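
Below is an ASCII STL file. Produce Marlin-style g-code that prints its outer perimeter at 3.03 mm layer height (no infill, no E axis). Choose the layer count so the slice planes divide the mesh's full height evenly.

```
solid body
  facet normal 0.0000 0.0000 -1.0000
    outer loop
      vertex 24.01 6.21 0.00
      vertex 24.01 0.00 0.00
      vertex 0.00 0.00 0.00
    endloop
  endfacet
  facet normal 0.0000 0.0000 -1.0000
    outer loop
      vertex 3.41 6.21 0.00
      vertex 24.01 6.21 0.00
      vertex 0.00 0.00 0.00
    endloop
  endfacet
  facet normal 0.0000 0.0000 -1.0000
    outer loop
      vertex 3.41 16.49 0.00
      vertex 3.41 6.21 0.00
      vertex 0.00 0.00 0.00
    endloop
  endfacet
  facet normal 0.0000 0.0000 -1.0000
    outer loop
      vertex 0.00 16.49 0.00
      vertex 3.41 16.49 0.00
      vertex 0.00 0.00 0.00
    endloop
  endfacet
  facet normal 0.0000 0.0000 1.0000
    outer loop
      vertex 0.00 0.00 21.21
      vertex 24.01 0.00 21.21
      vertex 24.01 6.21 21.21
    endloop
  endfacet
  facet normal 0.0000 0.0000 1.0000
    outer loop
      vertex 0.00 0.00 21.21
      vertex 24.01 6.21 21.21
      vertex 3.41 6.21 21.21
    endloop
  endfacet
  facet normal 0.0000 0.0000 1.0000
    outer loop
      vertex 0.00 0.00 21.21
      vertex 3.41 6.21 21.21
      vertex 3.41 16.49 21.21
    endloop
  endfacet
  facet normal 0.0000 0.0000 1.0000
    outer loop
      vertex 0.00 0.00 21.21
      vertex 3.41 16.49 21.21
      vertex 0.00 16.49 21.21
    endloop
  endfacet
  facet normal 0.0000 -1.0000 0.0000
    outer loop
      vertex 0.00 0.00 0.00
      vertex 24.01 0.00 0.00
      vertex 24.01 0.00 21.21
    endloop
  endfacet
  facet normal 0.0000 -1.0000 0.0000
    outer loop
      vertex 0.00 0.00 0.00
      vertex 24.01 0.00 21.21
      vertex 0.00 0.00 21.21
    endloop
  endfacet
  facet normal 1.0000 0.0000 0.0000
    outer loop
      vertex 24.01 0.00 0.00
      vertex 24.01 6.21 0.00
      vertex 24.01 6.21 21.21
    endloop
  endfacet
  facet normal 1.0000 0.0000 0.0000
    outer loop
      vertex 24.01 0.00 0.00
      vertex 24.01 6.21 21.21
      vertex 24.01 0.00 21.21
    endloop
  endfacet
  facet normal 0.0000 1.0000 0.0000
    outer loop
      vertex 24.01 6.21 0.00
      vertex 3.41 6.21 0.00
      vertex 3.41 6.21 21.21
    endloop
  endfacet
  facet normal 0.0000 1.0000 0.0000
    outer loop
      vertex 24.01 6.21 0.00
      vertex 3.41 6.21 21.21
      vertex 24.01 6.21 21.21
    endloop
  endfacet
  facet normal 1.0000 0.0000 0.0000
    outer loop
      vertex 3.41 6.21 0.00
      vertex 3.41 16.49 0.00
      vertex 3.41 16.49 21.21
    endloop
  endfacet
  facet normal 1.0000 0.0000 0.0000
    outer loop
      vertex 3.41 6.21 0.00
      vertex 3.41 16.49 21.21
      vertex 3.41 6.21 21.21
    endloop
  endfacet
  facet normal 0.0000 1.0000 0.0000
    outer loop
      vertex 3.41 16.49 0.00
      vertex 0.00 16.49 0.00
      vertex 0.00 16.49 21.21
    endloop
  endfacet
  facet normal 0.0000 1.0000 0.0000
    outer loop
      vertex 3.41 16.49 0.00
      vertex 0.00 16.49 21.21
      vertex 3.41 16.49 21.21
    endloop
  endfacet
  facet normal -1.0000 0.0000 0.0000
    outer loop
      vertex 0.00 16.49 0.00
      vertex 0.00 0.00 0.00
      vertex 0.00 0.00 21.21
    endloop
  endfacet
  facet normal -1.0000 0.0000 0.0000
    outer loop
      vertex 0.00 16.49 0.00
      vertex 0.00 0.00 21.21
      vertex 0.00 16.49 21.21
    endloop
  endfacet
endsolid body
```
; perimeter-only toolpath
G21 ; units = mm
G90 ; absolute positioning
G28 ; home
; layer 1
G0 Z3.03
G0 X0.00 Y0.00
G1 X24.01 Y0.00
G1 X24.01 Y6.21
G1 X3.41 Y6.21
G1 X3.41 Y16.49
G1 X0.00 Y16.49
G1 X0.00 Y0.00
; layer 2
G0 Z6.06
G0 X0.00 Y0.00
G1 X24.01 Y0.00
G1 X24.01 Y6.21
G1 X3.41 Y6.21
G1 X3.41 Y16.49
G1 X0.00 Y16.49
G1 X0.00 Y0.00
; layer 3
G0 Z9.09
G0 X0.00 Y0.00
G1 X24.01 Y0.00
G1 X24.01 Y6.21
G1 X3.41 Y6.21
G1 X3.41 Y16.49
G1 X0.00 Y16.49
G1 X0.00 Y0.00
; layer 4
G0 Z12.12
G0 X0.00 Y0.00
G1 X24.01 Y0.00
G1 X24.01 Y6.21
G1 X3.41 Y6.21
G1 X3.41 Y16.49
G1 X0.00 Y16.49
G1 X0.00 Y0.00
; layer 5
G0 Z15.15
G0 X0.00 Y0.00
G1 X24.01 Y0.00
G1 X24.01 Y6.21
G1 X3.41 Y6.21
G1 X3.41 Y16.49
G1 X0.00 Y16.49
G1 X0.00 Y0.00
; layer 6
G0 Z18.18
G0 X0.00 Y0.00
G1 X24.01 Y0.00
G1 X24.01 Y6.21
G1 X3.41 Y6.21
G1 X3.41 Y16.49
G1 X0.00 Y16.49
G1 X0.00 Y0.00
; layer 7
G0 Z21.21
G0 X0.00 Y0.00
G1 X24.01 Y0.00
G1 X24.01 Y6.21
G1 X3.41 Y6.21
G1 X3.41 Y16.49
G1 X0.00 Y16.49
G1 X0.00 Y0.00
M2 ; end

The solid is an L-shaped prism: outer 24 × 16.5 mm, arm thicknesses ≈ 6.21 mm (horizontal) and 3.41 mm (vertical), extruded 21.2 mm in z. Slicing at Δz = 3.03 mm — 7 equal slices spanning the solid's height, so layer i sits at z = i·h/7 — gives 7 non-empty perimeters. Each is a 6-segment closed polygon; G0 lifts to the layer z and rapids to the start vertex, then G1 traces the edges.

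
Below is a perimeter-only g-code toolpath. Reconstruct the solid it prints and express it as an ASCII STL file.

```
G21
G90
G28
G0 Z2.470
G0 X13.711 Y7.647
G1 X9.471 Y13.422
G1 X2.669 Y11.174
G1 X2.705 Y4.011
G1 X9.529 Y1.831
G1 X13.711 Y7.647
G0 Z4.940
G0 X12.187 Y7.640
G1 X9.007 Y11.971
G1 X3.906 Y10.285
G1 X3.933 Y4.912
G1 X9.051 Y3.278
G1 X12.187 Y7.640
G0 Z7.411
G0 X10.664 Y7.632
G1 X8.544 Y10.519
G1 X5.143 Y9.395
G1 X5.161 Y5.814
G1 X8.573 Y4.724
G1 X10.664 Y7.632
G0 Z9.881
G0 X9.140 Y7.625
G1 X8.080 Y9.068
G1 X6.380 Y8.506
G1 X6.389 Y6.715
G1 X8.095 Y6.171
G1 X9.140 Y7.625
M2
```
solid part
  facet normal 0.0000 0.0000 -1.0000
    outer loop
      vertex 1.432 12.063 0.000
      vertex 9.934 14.873 0.000
      vertex 15.234 7.655 0.000
    endloop
  endfacet
  facet normal 0.0000 0.0000 -1.0000
    outer loop
      vertex 1.477 3.109 0.000
      vertex 1.432 12.063 0.000
      vertex 15.234 7.655 0.000
    endloop
  endfacet
  facet normal 0.0000 0.0000 -1.0000
    outer loop
      vertex 10.007 0.385 0.000
      vertex 1.477 3.109 0.000
      vertex 15.234 7.655 0.000
    endloop
  endfacet
  facet normal 0.7213 0.5296 0.4464
    outer loop
      vertex 15.234 7.655 0.000
      vertex 9.934 14.873 0.000
      vertex 7.617 7.617 12.351
    endloop
  endfacet
  facet normal -0.2808 0.8496 0.4465
    outer loop
      vertex 9.934 14.873 0.000
      vertex 1.432 12.063 0.000
      vertex 7.617 7.617 12.351
    endloop
  endfacet
  facet normal -0.8948 -0.0045 0.4465
    outer loop
      vertex 1.432 12.063 0.000
      vertex 1.477 3.109 0.000
      vertex 7.617 7.617 12.351
    endloop
  endfacet
  facet normal -0.2722 -0.8524 0.4464
    outer loop
      vertex 1.477 3.109 0.000
      vertex 10.007 0.385 0.000
      vertex 7.617 7.617 12.351
    endloop
  endfacet
  facet normal 0.7265 -0.5224 0.4464
    outer loop
      vertex 10.007 0.385 0.000
      vertex 15.234 7.655 0.000
      vertex 7.617 7.617 12.351
    endloop
  endfacet
endsolid part

The G0 Z moves step by Δz≈2.470 mm. The G1 loops shrink linearly with z, so the solid tapers from its base footprint up to z≈12.4. Closing with a flat bottom cap and the tapered top and triangulating gives 8 facets — a regular 5-sided pyramid, base circumscribed radius ≈ 7.62 mm, apex at z ≈ 12.4 mm.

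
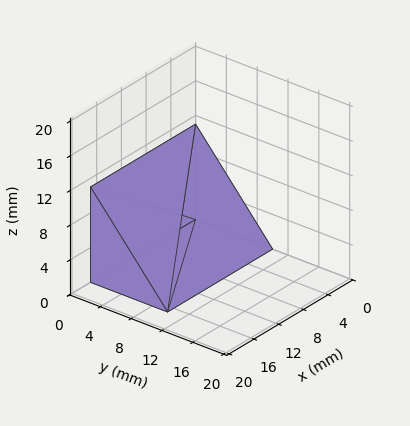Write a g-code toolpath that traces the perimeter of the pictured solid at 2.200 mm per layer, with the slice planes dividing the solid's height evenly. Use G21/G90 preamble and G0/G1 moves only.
Reading the render: the shape is a wedge (ramp): 17 × 10 mm base, rising to 11 mm along the y=0 edge and sloping linearly to z=0 at y=10 (dimensions read to the nearest mm from the axis ticks). For the g-code, the solid's height is divided into equal slices at the stated Δz and each level perimeter traced with G1 moves after a G0 lift.

; perimeter-only toolpath
G21 ; units = mm
G90 ; absolute positioning
G28 ; home
; layer 1
G0 Z2.200
G0 X0.000 Y0.000
G1 X17.000 Y0.000
G1 X17.000 Y8.000
G1 X0.000 Y8.000
G1 X0.000 Y0.000
; layer 2
G0 Z4.400
G0 X0.000 Y0.000
G1 X17.000 Y0.000
G1 X17.000 Y6.000
G1 X0.000 Y6.000
G1 X0.000 Y0.000
; layer 3
G0 Z6.600
G0 X0.000 Y0.000
G1 X17.000 Y0.000
G1 X17.000 Y4.000
G1 X0.000 Y4.000
G1 X0.000 Y0.000
; layer 4
G0 Z8.800
G0 X0.000 Y0.000
G1 X17.000 Y0.000
G1 X17.000 Y2.000
G1 X0.000 Y2.000
G1 X0.000 Y0.000
M2 ; end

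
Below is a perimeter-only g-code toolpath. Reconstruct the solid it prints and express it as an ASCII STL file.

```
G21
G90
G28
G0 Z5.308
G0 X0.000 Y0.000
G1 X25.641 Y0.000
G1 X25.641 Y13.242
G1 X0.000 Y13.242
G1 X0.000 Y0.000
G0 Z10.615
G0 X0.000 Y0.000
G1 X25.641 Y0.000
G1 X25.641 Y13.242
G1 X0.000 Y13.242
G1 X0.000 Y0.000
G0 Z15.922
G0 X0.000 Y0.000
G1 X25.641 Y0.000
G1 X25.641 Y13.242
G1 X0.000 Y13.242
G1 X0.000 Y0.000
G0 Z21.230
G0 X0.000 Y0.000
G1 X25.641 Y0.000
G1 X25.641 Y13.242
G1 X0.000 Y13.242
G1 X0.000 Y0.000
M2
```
solid part
  facet normal 0.0000 0.0000 -1.0000
    outer loop
      vertex 25.641 13.242 0.000
      vertex 25.641 0.000 0.000
      vertex 0.000 0.000 0.000
    endloop
  endfacet
  facet normal 0.0000 0.0000 -1.0000
    outer loop
      vertex 0.000 13.242 0.000
      vertex 25.641 13.242 0.000
      vertex 0.000 0.000 0.000
    endloop
  endfacet
  facet normal 0.0000 0.0000 1.0000
    outer loop
      vertex 0.000 0.000 21.230
      vertex 25.641 0.000 21.230
      vertex 25.641 13.242 21.230
    endloop
  endfacet
  facet normal 0.0000 0.0000 1.0000
    outer loop
      vertex 0.000 0.000 21.230
      vertex 25.641 13.242 21.230
      vertex 0.000 13.242 21.230
    endloop
  endfacet
  facet normal 0.0000 -1.0000 0.0000
    outer loop
      vertex 0.000 0.000 0.000
      vertex 25.641 0.000 0.000
      vertex 25.641 0.000 21.230
    endloop
  endfacet
  facet normal 0.0000 -1.0000 0.0000
    outer loop
      vertex 0.000 0.000 0.000
      vertex 25.641 0.000 21.230
      vertex 0.000 0.000 21.230
    endloop
  endfacet
  facet normal 0.0000 1.0000 0.0000
    outer loop
      vertex 25.641 13.242 21.230
      vertex 25.641 13.242 0.000
      vertex 0.000 13.242 0.000
    endloop
  endfacet
  facet normal 0.0000 1.0000 0.0000
    outer loop
      vertex 0.000 13.242 21.230
      vertex 25.641 13.242 21.230
      vertex 0.000 13.242 0.000
    endloop
  endfacet
  facet normal -1.0000 0.0000 0.0000
    outer loop
      vertex 0.000 13.242 21.230
      vertex 0.000 13.242 0.000
      vertex 0.000 0.000 0.000
    endloop
  endfacet
  facet normal -1.0000 0.0000 0.0000
    outer loop
      vertex 0.000 0.000 21.230
      vertex 0.000 13.242 21.230
      vertex 0.000 0.000 0.000
    endloop
  endfacet
  facet normal 1.0000 0.0000 0.0000
    outer loop
      vertex 25.641 0.000 0.000
      vertex 25.641 13.242 0.000
      vertex 25.641 13.242 21.230
    endloop
  endfacet
  facet normal 1.0000 0.0000 0.0000
    outer loop
      vertex 25.641 0.000 0.000
      vertex 25.641 13.242 21.230
      vertex 25.641 0.000 21.230
    endloop
  endfacet
endsolid part

The G0 Z moves step by Δz≈5.308 mm. Every layer's G1 loop is the same polygon, so the solid is a straight extrusion of it from z=0 to z≈21.2. Closing with flat bottom and top caps and triangulating gives 12 facets — a rectangular box, roughly 25.6 × 13.2 mm footprint and 21.2 mm tall.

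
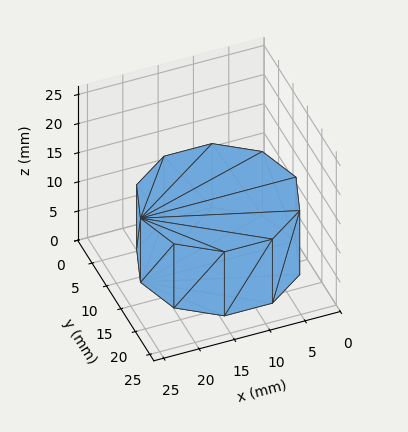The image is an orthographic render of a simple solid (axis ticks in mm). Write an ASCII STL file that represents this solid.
Reading the render: the shape is a regular 10-sided prism (a cylinder approximated with 10 flat sides), circumscribed radius ≈ 11 mm, height ≈ 11 mm (dimensions read to the nearest mm from the axis ticks). For the STL, each face is triangulated and given an outward normal.

solid part
  facet normal 0.0000 0.0000 -1.0000
    outer loop
      vertex 14.399 21.462 0.000
      vertex 19.899 17.466 0.000
      vertex 22.000 11.000 0.000
    endloop
  endfacet
  facet normal 0.0000 0.0000 -1.0000
    outer loop
      vertex 7.601 21.462 0.000
      vertex 14.399 21.462 0.000
      vertex 22.000 11.000 0.000
    endloop
  endfacet
  facet normal 0.0000 0.0000 -1.0000
    outer loop
      vertex 2.101 17.466 0.000
      vertex 7.601 21.462 0.000
      vertex 22.000 11.000 0.000
    endloop
  endfacet
  facet normal 0.0000 0.0000 -1.0000
    outer loop
      vertex 0.000 11.000 0.000
      vertex 2.101 17.466 0.000
      vertex 22.000 11.000 0.000
    endloop
  endfacet
  facet normal 0.0000 0.0000 -1.0000
    outer loop
      vertex 2.101 4.534 0.000
      vertex 0.000 11.000 0.000
      vertex 22.000 11.000 0.000
    endloop
  endfacet
  facet normal 0.0000 0.0000 -1.0000
    outer loop
      vertex 7.601 0.538 0.000
      vertex 2.101 4.534 0.000
      vertex 22.000 11.000 0.000
    endloop
  endfacet
  facet normal 0.0000 0.0000 -1.0000
    outer loop
      vertex 14.399 0.538 0.000
      vertex 7.601 0.538 0.000
      vertex 22.000 11.000 0.000
    endloop
  endfacet
  facet normal 0.0000 0.0000 -1.0000
    outer loop
      vertex 19.899 4.534 0.000
      vertex 14.399 0.538 0.000
      vertex 22.000 11.000 0.000
    endloop
  endfacet
  facet normal 0.0000 0.0000 1.0000
    outer loop
      vertex 22.000 11.000 11.000
      vertex 19.899 17.466 11.000
      vertex 14.399 21.462 11.000
    endloop
  endfacet
  facet normal 0.0000 0.0000 1.0000
    outer loop
      vertex 22.000 11.000 11.000
      vertex 14.399 21.462 11.000
      vertex 7.601 21.462 11.000
    endloop
  endfacet
  facet normal 0.0000 0.0000 1.0000
    outer loop
      vertex 22.000 11.000 11.000
      vertex 7.601 21.462 11.000
      vertex 2.101 17.466 11.000
    endloop
  endfacet
  facet normal 0.0000 0.0000 1.0000
    outer loop
      vertex 22.000 11.000 11.000
      vertex 2.101 17.466 11.000
      vertex 0.000 11.000 11.000
    endloop
  endfacet
  facet normal 0.0000 0.0000 1.0000
    outer loop
      vertex 22.000 11.000 11.000
      vertex 0.000 11.000 11.000
      vertex 2.101 4.534 11.000
    endloop
  endfacet
  facet normal 0.0000 0.0000 1.0000
    outer loop
      vertex 22.000 11.000 11.000
      vertex 2.101 4.534 11.000
      vertex 7.601 0.538 11.000
    endloop
  endfacet
  facet normal 0.0000 0.0000 1.0000
    outer loop
      vertex 22.000 11.000 11.000
      vertex 7.601 0.538 11.000
      vertex 14.399 0.538 11.000
    endloop
  endfacet
  facet normal 0.0000 0.0000 1.0000
    outer loop
      vertex 22.000 11.000 11.000
      vertex 14.399 0.538 11.000
      vertex 19.899 4.534 11.000
    endloop
  endfacet
  facet normal 0.9511 0.3090 0.0000
    outer loop
      vertex 22.000 11.000 0.000
      vertex 19.899 17.466 0.000
      vertex 19.899 17.466 11.000
    endloop
  endfacet
  facet normal 0.9511 0.3090 0.0000
    outer loop
      vertex 22.000 11.000 0.000
      vertex 19.899 17.466 11.000
      vertex 22.000 11.000 11.000
    endloop
  endfacet
  facet normal 0.5878 0.8090 0.0000
    outer loop
      vertex 19.899 17.466 0.000
      vertex 14.399 21.462 0.000
      vertex 14.399 21.462 11.000
    endloop
  endfacet
  facet normal 0.5878 0.8090 0.0000
    outer loop
      vertex 19.899 17.466 0.000
      vertex 14.399 21.462 11.000
      vertex 19.899 17.466 11.000
    endloop
  endfacet
  facet normal 0.0000 1.0000 0.0000
    outer loop
      vertex 14.399 21.462 0.000
      vertex 7.601 21.462 0.000
      vertex 7.601 21.462 11.000
    endloop
  endfacet
  facet normal 0.0000 1.0000 0.0000
    outer loop
      vertex 14.399 21.462 0.000
      vertex 7.601 21.462 11.000
      vertex 14.399 21.462 11.000
    endloop
  endfacet
  facet normal -0.5878 0.8090 0.0000
    outer loop
      vertex 7.601 21.462 0.000
      vertex 2.101 17.466 0.000
      vertex 2.101 17.466 11.000
    endloop
  endfacet
  facet normal -0.5878 0.8090 0.0000
    outer loop
      vertex 7.601 21.462 0.000
      vertex 2.101 17.466 11.000
      vertex 7.601 21.462 11.000
    endloop
  endfacet
  facet normal -0.9511 0.3090 0.0000
    outer loop
      vertex 2.101 17.466 0.000
      vertex 0.000 11.000 0.000
      vertex 0.000 11.000 11.000
    endloop
  endfacet
  facet normal -0.9511 0.3090 0.0000
    outer loop
      vertex 2.101 17.466 0.000
      vertex 0.000 11.000 11.000
      vertex 2.101 17.466 11.000
    endloop
  endfacet
  facet normal -0.9511 -0.3090 0.0000
    outer loop
      vertex 0.000 11.000 0.000
      vertex 2.101 4.534 0.000
      vertex 2.101 4.534 11.000
    endloop
  endfacet
  facet normal -0.9511 -0.3090 0.0000
    outer loop
      vertex 0.000 11.000 0.000
      vertex 2.101 4.534 11.000
      vertex 0.000 11.000 11.000
    endloop
  endfacet
  facet normal -0.5878 -0.8090 0.0000
    outer loop
      vertex 2.101 4.534 0.000
      vertex 7.601 0.538 0.000
      vertex 7.601 0.538 11.000
    endloop
  endfacet
  facet normal -0.5878 -0.8090 0.0000
    outer loop
      vertex 2.101 4.534 0.000
      vertex 7.601 0.538 11.000
      vertex 2.101 4.534 11.000
    endloop
  endfacet
  facet normal 0.0000 -1.0000 0.0000
    outer loop
      vertex 7.601 0.538 0.000
      vertex 14.399 0.538 0.000
      vertex 14.399 0.538 11.000
    endloop
  endfacet
  facet normal 0.0000 -1.0000 0.0000
    outer loop
      vertex 7.601 0.538 0.000
      vertex 14.399 0.538 11.000
      vertex 7.601 0.538 11.000
    endloop
  endfacet
  facet normal 0.5878 -0.8090 0.0000
    outer loop
      vertex 14.399 0.538 0.000
      vertex 19.899 4.534 0.000
      vertex 19.899 4.534 11.000
    endloop
  endfacet
  facet normal 0.5878 -0.8090 0.0000
    outer loop
      vertex 14.399 0.538 0.000
      vertex 19.899 4.534 11.000
      vertex 14.399 0.538 11.000
    endloop
  endfacet
  facet normal 0.9511 -0.3090 0.0000
    outer loop
      vertex 19.899 4.534 0.000
      vertex 22.000 11.000 0.000
      vertex 22.000 11.000 11.000
    endloop
  endfacet
  facet normal 0.9511 -0.3090 0.0000
    outer loop
      vertex 19.899 4.534 0.000
      vertex 22.000 11.000 11.000
      vertex 19.899 4.534 11.000
    endloop
  endfacet
endsolid part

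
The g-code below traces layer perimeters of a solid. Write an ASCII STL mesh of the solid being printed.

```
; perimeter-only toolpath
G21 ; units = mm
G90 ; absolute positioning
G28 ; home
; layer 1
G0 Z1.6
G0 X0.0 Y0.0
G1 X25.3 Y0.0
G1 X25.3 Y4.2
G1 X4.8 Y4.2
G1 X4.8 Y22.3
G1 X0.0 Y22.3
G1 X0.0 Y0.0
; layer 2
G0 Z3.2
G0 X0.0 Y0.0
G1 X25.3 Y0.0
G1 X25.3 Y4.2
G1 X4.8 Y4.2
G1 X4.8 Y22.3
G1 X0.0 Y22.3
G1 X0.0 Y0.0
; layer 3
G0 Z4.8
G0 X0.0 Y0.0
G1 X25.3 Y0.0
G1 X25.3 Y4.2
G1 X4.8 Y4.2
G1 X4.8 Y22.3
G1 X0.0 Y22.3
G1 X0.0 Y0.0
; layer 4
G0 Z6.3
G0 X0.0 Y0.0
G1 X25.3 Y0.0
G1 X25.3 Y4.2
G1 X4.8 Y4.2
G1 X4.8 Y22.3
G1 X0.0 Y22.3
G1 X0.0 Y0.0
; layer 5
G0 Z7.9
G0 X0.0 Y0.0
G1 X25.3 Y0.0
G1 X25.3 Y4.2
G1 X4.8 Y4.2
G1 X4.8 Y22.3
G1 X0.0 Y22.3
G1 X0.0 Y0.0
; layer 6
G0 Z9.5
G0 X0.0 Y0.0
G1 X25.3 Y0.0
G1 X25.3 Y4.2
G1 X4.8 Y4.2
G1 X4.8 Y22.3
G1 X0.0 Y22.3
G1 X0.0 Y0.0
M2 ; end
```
solid part
  facet normal 0.0000 0.0000 -1.0000
    outer loop
      vertex 25.3 4.2 0.0
      vertex 25.3 0.0 0.0
      vertex 0.0 0.0 0.0
    endloop
  endfacet
  facet normal 0.0000 0.0000 -1.0000
    outer loop
      vertex 4.8 4.2 0.0
      vertex 25.3 4.2 0.0
      vertex 0.0 0.0 0.0
    endloop
  endfacet
  facet normal 0.0000 0.0000 -1.0000
    outer loop
      vertex 4.8 22.3 0.0
      vertex 4.8 4.2 0.0
      vertex 0.0 0.0 0.0
    endloop
  endfacet
  facet normal 0.0000 0.0000 -1.0000
    outer loop
      vertex 0.0 22.3 0.0
      vertex 4.8 22.3 0.0
      vertex 0.0 0.0 0.0
    endloop
  endfacet
  facet normal 0.0000 0.0000 1.0000
    outer loop
      vertex 0.0 0.0 9.5
      vertex 25.3 0.0 9.5
      vertex 25.3 4.2 9.5
    endloop
  endfacet
  facet normal 0.0000 0.0000 1.0000
    outer loop
      vertex 0.0 0.0 9.5
      vertex 25.3 4.2 9.5
      vertex 4.8 4.2 9.5
    endloop
  endfacet
  facet normal 0.0000 0.0000 1.0000
    outer loop
      vertex 0.0 0.0 9.5
      vertex 4.8 4.2 9.5
      vertex 4.8 22.3 9.5
    endloop
  endfacet
  facet normal 0.0000 0.0000 1.0000
    outer loop
      vertex 0.0 0.0 9.5
      vertex 4.8 22.3 9.5
      vertex 0.0 22.3 9.5
    endloop
  endfacet
  facet normal 0.0000 -1.0000 0.0000
    outer loop
      vertex 0.0 0.0 0.0
      vertex 25.3 0.0 0.0
      vertex 25.3 0.0 9.5
    endloop
  endfacet
  facet normal 0.0000 -1.0000 0.0000
    outer loop
      vertex 0.0 0.0 0.0
      vertex 25.3 0.0 9.5
      vertex 0.0 0.0 9.5
    endloop
  endfacet
  facet normal 1.0000 0.0000 0.0000
    outer loop
      vertex 25.3 0.0 0.0
      vertex 25.3 4.2 0.0
      vertex 25.3 4.2 9.5
    endloop
  endfacet
  facet normal 1.0000 0.0000 0.0000
    outer loop
      vertex 25.3 0.0 0.0
      vertex 25.3 4.2 9.5
      vertex 25.3 0.0 9.5
    endloop
  endfacet
  facet normal 0.0000 1.0000 0.0000
    outer loop
      vertex 25.3 4.2 0.0
      vertex 4.8 4.2 0.0
      vertex 4.8 4.2 9.5
    endloop
  endfacet
  facet normal 0.0000 1.0000 0.0000
    outer loop
      vertex 25.3 4.2 0.0
      vertex 4.8 4.2 9.5
      vertex 25.3 4.2 9.5
    endloop
  endfacet
  facet normal 1.0000 0.0000 0.0000
    outer loop
      vertex 4.8 4.2 0.0
      vertex 4.8 22.3 0.0
      vertex 4.8 22.3 9.5
    endloop
  endfacet
  facet normal 1.0000 0.0000 0.0000
    outer loop
      vertex 4.8 4.2 0.0
      vertex 4.8 22.3 9.5
      vertex 4.8 4.2 9.5
    endloop
  endfacet
  facet normal 0.0000 1.0000 0.0000
    outer loop
      vertex 4.8 22.3 0.0
      vertex 0.0 22.3 0.0
      vertex 0.0 22.3 9.5
    endloop
  endfacet
  facet normal 0.0000 1.0000 0.0000
    outer loop
      vertex 4.8 22.3 0.0
      vertex 0.0 22.3 9.5
      vertex 4.8 22.3 9.5
    endloop
  endfacet
  facet normal -1.0000 0.0000 0.0000
    outer loop
      vertex 0.0 22.3 0.0
      vertex 0.0 0.0 0.0
      vertex 0.0 0.0 9.5
    endloop
  endfacet
  facet normal -1.0000 0.0000 0.0000
    outer loop
      vertex 0.0 22.3 0.0
      vertex 0.0 0.0 9.5
      vertex 0.0 22.3 9.5
    endloop
  endfacet
endsolid part

The G0 Z moves step by Δz≈1.6 mm. Every layer's G1 loop is the same polygon, so the solid is a straight extrusion of it from z=0 to z≈9.5. Closing with flat bottom and top caps and triangulating gives 20 facets — an L-shaped prism: outer 25.3 × 22.3 mm, arm thicknesses ≈ 4.2 mm (horizontal) and 4.8 mm (vertical), extruded 9.5 mm in z.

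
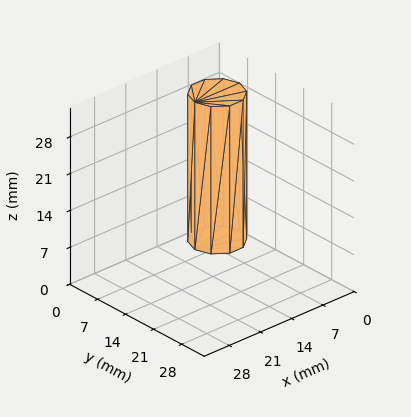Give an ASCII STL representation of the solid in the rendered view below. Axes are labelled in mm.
Reading the render: the shape is a regular 10-sided prism (a cylinder approximated with 10 flat sides), circumscribed radius ≈ 5 mm, height ≈ 28 mm (dimensions read to the nearest mm from the axis ticks). For the STL, each face is triangulated and given an outward normal.

solid part
  facet normal 0.0000 0.0000 -1.0000
    outer loop
      vertex 6.5 9.8 0.0
      vertex 9.0 7.9 0.0
      vertex 10.0 5.0 0.0
    endloop
  endfacet
  facet normal 0.0000 0.0000 -1.0000
    outer loop
      vertex 3.5 9.8 0.0
      vertex 6.5 9.8 0.0
      vertex 10.0 5.0 0.0
    endloop
  endfacet
  facet normal 0.0000 0.0000 -1.0000
    outer loop
      vertex 1.0 7.9 0.0
      vertex 3.5 9.8 0.0
      vertex 10.0 5.0 0.0
    endloop
  endfacet
  facet normal 0.0000 0.0000 -1.0000
    outer loop
      vertex 0.0 5.0 0.0
      vertex 1.0 7.9 0.0
      vertex 10.0 5.0 0.0
    endloop
  endfacet
  facet normal 0.0000 0.0000 -1.0000
    outer loop
      vertex 1.0 2.1 0.0
      vertex 0.0 5.0 0.0
      vertex 10.0 5.0 0.0
    endloop
  endfacet
  facet normal 0.0000 0.0000 -1.0000
    outer loop
      vertex 3.5 0.2 0.0
      vertex 1.0 2.1 0.0
      vertex 10.0 5.0 0.0
    endloop
  endfacet
  facet normal 0.0000 0.0000 -1.0000
    outer loop
      vertex 6.5 0.2 0.0
      vertex 3.5 0.2 0.0
      vertex 10.0 5.0 0.0
    endloop
  endfacet
  facet normal 0.0000 0.0000 -1.0000
    outer loop
      vertex 9.0 2.1 0.0
      vertex 6.5 0.2 0.0
      vertex 10.0 5.0 0.0
    endloop
  endfacet
  facet normal 0.0000 0.0000 1.0000
    outer loop
      vertex 10.0 5.0 28.0
      vertex 9.0 7.9 28.0
      vertex 6.5 9.8 28.0
    endloop
  endfacet
  facet normal 0.0000 0.0000 1.0000
    outer loop
      vertex 10.0 5.0 28.0
      vertex 6.5 9.8 28.0
      vertex 3.5 9.8 28.0
    endloop
  endfacet
  facet normal 0.0000 0.0000 1.0000
    outer loop
      vertex 10.0 5.0 28.0
      vertex 3.5 9.8 28.0
      vertex 1.0 7.9 28.0
    endloop
  endfacet
  facet normal 0.0000 0.0000 1.0000
    outer loop
      vertex 10.0 5.0 28.0
      vertex 1.0 7.9 28.0
      vertex 0.0 5.0 28.0
    endloop
  endfacet
  facet normal 0.0000 0.0000 1.0000
    outer loop
      vertex 10.0 5.0 28.0
      vertex 0.0 5.0 28.0
      vertex 1.0 2.1 28.0
    endloop
  endfacet
  facet normal 0.0000 0.0000 1.0000
    outer loop
      vertex 10.0 5.0 28.0
      vertex 1.0 2.1 28.0
      vertex 3.5 0.2 28.0
    endloop
  endfacet
  facet normal 0.0000 0.0000 1.0000
    outer loop
      vertex 10.0 5.0 28.0
      vertex 3.5 0.2 28.0
      vertex 6.5 0.2 28.0
    endloop
  endfacet
  facet normal 0.0000 0.0000 1.0000
    outer loop
      vertex 10.0 5.0 28.0
      vertex 6.5 0.2 28.0
      vertex 9.0 2.1 28.0
    endloop
  endfacet
  facet normal 0.9454 0.3260 0.0000
    outer loop
      vertex 10.0 5.0 0.0
      vertex 9.0 7.9 0.0
      vertex 9.0 7.9 28.0
    endloop
  endfacet
  facet normal 0.9454 0.3260 0.0000
    outer loop
      vertex 10.0 5.0 0.0
      vertex 9.0 7.9 28.0
      vertex 10.0 5.0 28.0
    endloop
  endfacet
  facet normal 0.6051 0.7962 0.0000
    outer loop
      vertex 9.0 7.9 0.0
      vertex 6.5 9.8 0.0
      vertex 6.5 9.8 28.0
    endloop
  endfacet
  facet normal 0.6051 0.7962 0.0000
    outer loop
      vertex 9.0 7.9 0.0
      vertex 6.5 9.8 28.0
      vertex 9.0 7.9 28.0
    endloop
  endfacet
  facet normal 0.0000 1.0000 0.0000
    outer loop
      vertex 6.5 9.8 0.0
      vertex 3.5 9.8 0.0
      vertex 3.5 9.8 28.0
    endloop
  endfacet
  facet normal 0.0000 1.0000 0.0000
    outer loop
      vertex 6.5 9.8 0.0
      vertex 3.5 9.8 28.0
      vertex 6.5 9.8 28.0
    endloop
  endfacet
  facet normal -0.6051 0.7962 0.0000
    outer loop
      vertex 3.5 9.8 0.0
      vertex 1.0 7.9 0.0
      vertex 1.0 7.9 28.0
    endloop
  endfacet
  facet normal -0.6051 0.7962 0.0000
    outer loop
      vertex 3.5 9.8 0.0
      vertex 1.0 7.9 28.0
      vertex 3.5 9.8 28.0
    endloop
  endfacet
  facet normal -0.9454 0.3260 0.0000
    outer loop
      vertex 1.0 7.9 0.0
      vertex 0.0 5.0 0.0
      vertex 0.0 5.0 28.0
    endloop
  endfacet
  facet normal -0.9454 0.3260 0.0000
    outer loop
      vertex 1.0 7.9 0.0
      vertex 0.0 5.0 28.0
      vertex 1.0 7.9 28.0
    endloop
  endfacet
  facet normal -0.9454 -0.3260 0.0000
    outer loop
      vertex 0.0 5.0 0.0
      vertex 1.0 2.1 0.0
      vertex 1.0 2.1 28.0
    endloop
  endfacet
  facet normal -0.9454 -0.3260 0.0000
    outer loop
      vertex 0.0 5.0 0.0
      vertex 1.0 2.1 28.0
      vertex 0.0 5.0 28.0
    endloop
  endfacet
  facet normal -0.6051 -0.7962 0.0000
    outer loop
      vertex 1.0 2.1 0.0
      vertex 3.5 0.2 0.0
      vertex 3.5 0.2 28.0
    endloop
  endfacet
  facet normal -0.6051 -0.7962 0.0000
    outer loop
      vertex 1.0 2.1 0.0
      vertex 3.5 0.2 28.0
      vertex 1.0 2.1 28.0
    endloop
  endfacet
  facet normal 0.0000 -1.0000 0.0000
    outer loop
      vertex 3.5 0.2 0.0
      vertex 6.5 0.2 0.0
      vertex 6.5 0.2 28.0
    endloop
  endfacet
  facet normal 0.0000 -1.0000 0.0000
    outer loop
      vertex 3.5 0.2 0.0
      vertex 6.5 0.2 28.0
      vertex 3.5 0.2 28.0
    endloop
  endfacet
  facet normal 0.6051 -0.7962 0.0000
    outer loop
      vertex 6.5 0.2 0.0
      vertex 9.0 2.1 0.0
      vertex 9.0 2.1 28.0
    endloop
  endfacet
  facet normal 0.6051 -0.7962 0.0000
    outer loop
      vertex 6.5 0.2 0.0
      vertex 9.0 2.1 28.0
      vertex 6.5 0.2 28.0
    endloop
  endfacet
  facet normal 0.9454 -0.3260 0.0000
    outer loop
      vertex 9.0 2.1 0.0
      vertex 10.0 5.0 0.0
      vertex 10.0 5.0 28.0
    endloop
  endfacet
  facet normal 0.9454 -0.3260 0.0000
    outer loop
      vertex 9.0 2.1 0.0
      vertex 10.0 5.0 28.0
      vertex 9.0 2.1 28.0
    endloop
  endfacet
endsolid part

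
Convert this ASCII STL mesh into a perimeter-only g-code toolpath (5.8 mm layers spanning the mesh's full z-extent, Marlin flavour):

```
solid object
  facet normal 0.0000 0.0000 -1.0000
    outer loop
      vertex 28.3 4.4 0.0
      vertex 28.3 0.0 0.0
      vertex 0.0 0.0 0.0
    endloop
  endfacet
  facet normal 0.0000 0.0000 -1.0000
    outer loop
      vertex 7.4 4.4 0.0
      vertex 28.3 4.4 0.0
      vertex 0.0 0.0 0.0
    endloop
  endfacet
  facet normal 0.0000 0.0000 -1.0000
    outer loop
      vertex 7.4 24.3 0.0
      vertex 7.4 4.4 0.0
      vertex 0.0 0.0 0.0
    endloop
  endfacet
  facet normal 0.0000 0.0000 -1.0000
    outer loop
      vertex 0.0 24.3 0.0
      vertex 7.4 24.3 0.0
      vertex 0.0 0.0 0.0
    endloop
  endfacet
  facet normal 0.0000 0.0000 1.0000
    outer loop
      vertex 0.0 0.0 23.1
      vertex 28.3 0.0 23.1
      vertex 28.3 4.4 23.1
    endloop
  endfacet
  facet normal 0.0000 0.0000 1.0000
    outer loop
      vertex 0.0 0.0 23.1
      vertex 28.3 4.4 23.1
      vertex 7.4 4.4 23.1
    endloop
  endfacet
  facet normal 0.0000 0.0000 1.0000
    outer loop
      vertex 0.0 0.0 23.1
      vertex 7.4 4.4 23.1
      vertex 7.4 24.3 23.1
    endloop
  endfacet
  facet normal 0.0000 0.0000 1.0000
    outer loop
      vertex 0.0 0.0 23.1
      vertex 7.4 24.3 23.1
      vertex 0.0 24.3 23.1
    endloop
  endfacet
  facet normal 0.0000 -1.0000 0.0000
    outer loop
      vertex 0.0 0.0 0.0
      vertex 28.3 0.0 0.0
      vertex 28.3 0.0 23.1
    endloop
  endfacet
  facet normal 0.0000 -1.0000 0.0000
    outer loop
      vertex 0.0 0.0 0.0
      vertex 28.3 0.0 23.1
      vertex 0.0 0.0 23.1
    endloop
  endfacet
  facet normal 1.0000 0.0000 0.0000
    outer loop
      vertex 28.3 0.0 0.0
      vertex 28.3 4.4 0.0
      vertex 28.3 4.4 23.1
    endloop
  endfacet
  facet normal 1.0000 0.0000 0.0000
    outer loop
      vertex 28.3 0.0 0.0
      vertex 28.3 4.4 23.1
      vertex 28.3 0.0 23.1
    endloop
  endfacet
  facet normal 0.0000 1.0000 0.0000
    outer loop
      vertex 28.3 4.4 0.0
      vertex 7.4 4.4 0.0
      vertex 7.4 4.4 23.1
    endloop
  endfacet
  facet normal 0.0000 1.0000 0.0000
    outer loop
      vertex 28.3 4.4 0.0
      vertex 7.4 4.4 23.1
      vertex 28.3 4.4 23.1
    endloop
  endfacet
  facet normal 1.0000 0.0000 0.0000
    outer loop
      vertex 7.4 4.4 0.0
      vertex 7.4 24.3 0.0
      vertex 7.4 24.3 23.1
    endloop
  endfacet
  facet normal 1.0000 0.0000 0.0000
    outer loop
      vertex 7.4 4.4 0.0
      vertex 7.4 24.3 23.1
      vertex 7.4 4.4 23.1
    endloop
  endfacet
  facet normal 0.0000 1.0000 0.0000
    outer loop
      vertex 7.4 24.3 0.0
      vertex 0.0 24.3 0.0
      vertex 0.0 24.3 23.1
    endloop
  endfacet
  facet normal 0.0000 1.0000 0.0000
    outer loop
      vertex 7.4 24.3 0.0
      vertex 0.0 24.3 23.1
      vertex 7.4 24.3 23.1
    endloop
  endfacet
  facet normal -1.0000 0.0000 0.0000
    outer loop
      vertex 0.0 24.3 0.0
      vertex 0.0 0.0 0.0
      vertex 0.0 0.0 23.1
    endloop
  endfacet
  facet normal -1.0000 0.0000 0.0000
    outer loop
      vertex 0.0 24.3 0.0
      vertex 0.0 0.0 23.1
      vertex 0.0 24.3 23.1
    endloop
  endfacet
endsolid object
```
; perimeter-only toolpath
G21 ; units = mm
G90 ; absolute positioning
G28 ; home
; layer 1
G0 Z5.8
G0 X0.0 Y0.0
G1 X28.3 Y0.0
G1 X28.3 Y4.4
G1 X7.4 Y4.4
G1 X7.4 Y24.3
G1 X0.0 Y24.3
G1 X0.0 Y0.0
; layer 2
G0 Z11.6
G0 X0.0 Y0.0
G1 X28.3 Y0.0
G1 X28.3 Y4.4
G1 X7.4 Y4.4
G1 X7.4 Y24.3
G1 X0.0 Y24.3
G1 X0.0 Y0.0
; layer 3
G0 Z17.3
G0 X0.0 Y0.0
G1 X28.3 Y0.0
G1 X28.3 Y4.4
G1 X7.4 Y4.4
G1 X7.4 Y24.3
G1 X0.0 Y24.3
G1 X0.0 Y0.0
; layer 4
G0 Z23.1
G0 X0.0 Y0.0
G1 X28.3 Y0.0
G1 X28.3 Y4.4
G1 X7.4 Y4.4
G1 X7.4 Y24.3
G1 X0.0 Y24.3
G1 X0.0 Y0.0
M2 ; end

The solid is an L-shaped prism: outer 28.3 × 24.3 mm, arm thicknesses ≈ 4.4 mm (horizontal) and 7.4 mm (vertical), extruded 23.1 mm in z. Slicing at Δz = 5.8 mm — 4 equal slices spanning the solid's height, so layer i sits at z = i·h/4 — gives 4 non-empty perimeters. Each is a 6-segment closed polygon; G0 lifts to the layer z and rapids to the start vertex, then G1 traces the edges.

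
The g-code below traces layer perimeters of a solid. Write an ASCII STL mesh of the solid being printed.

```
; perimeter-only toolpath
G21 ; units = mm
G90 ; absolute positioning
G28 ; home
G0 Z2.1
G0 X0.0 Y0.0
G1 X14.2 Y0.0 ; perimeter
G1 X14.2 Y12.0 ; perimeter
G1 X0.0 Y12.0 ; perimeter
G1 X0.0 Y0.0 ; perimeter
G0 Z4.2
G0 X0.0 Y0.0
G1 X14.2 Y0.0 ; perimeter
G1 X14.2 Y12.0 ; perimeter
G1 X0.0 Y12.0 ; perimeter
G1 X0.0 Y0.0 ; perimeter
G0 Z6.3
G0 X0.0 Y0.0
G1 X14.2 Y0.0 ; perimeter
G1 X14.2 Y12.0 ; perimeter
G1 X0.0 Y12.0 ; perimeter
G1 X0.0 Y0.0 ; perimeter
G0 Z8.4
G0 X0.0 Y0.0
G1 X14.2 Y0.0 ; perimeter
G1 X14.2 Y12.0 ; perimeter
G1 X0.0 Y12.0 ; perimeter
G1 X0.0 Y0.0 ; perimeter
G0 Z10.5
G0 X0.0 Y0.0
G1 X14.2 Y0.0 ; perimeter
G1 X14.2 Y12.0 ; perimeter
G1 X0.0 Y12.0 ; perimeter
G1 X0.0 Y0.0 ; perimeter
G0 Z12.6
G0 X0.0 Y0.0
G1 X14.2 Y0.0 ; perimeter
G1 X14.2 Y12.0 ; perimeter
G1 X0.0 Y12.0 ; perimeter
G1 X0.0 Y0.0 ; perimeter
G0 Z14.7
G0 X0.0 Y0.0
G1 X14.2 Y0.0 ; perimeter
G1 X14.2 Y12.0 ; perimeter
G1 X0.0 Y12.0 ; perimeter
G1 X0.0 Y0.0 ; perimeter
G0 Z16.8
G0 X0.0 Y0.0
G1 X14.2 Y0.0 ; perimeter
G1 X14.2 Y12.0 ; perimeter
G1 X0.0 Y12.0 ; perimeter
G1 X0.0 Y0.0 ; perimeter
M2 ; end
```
solid part
  facet normal 0.0000 0.0000 -1.0000
    outer loop
      vertex 14.2 12.0 0.0
      vertex 14.2 0.0 0.0
      vertex 0.0 0.0 0.0
    endloop
  endfacet
  facet normal 0.0000 0.0000 -1.0000
    outer loop
      vertex 0.0 12.0 0.0
      vertex 14.2 12.0 0.0
      vertex 0.0 0.0 0.0
    endloop
  endfacet
  facet normal 0.0000 0.0000 1.0000
    outer loop
      vertex 0.0 0.0 16.8
      vertex 14.2 0.0 16.8
      vertex 14.2 12.0 16.8
    endloop
  endfacet
  facet normal 0.0000 0.0000 1.0000
    outer loop
      vertex 0.0 0.0 16.8
      vertex 14.2 12.0 16.8
      vertex 0.0 12.0 16.8
    endloop
  endfacet
  facet normal 0.0000 -1.0000 0.0000
    outer loop
      vertex 0.0 0.0 0.0
      vertex 14.2 0.0 0.0
      vertex 14.2 0.0 16.8
    endloop
  endfacet
  facet normal 0.0000 -1.0000 0.0000
    outer loop
      vertex 0.0 0.0 0.0
      vertex 14.2 0.0 16.8
      vertex 0.0 0.0 16.8
    endloop
  endfacet
  facet normal 0.0000 1.0000 0.0000
    outer loop
      vertex 14.2 12.0 16.8
      vertex 14.2 12.0 0.0
      vertex 0.0 12.0 0.0
    endloop
  endfacet
  facet normal 0.0000 1.0000 0.0000
    outer loop
      vertex 0.0 12.0 16.8
      vertex 14.2 12.0 16.8
      vertex 0.0 12.0 0.0
    endloop
  endfacet
  facet normal -1.0000 0.0000 0.0000
    outer loop
      vertex 0.0 12.0 16.8
      vertex 0.0 12.0 0.0
      vertex 0.0 0.0 0.0
    endloop
  endfacet
  facet normal -1.0000 0.0000 0.0000
    outer loop
      vertex 0.0 0.0 16.8
      vertex 0.0 12.0 16.8
      vertex 0.0 0.0 0.0
    endloop
  endfacet
  facet normal 1.0000 0.0000 0.0000
    outer loop
      vertex 14.2 0.0 0.0
      vertex 14.2 12.0 0.0
      vertex 14.2 12.0 16.8
    endloop
  endfacet
  facet normal 1.0000 0.0000 0.0000
    outer loop
      vertex 14.2 0.0 0.0
      vertex 14.2 12.0 16.8
      vertex 14.2 0.0 16.8
    endloop
  endfacet
endsolid part

The G0 Z moves step by Δz≈2.1 mm. Every layer's G1 loop is the same polygon, so the solid is a straight extrusion of it from z=0 to z≈16.8. Closing with flat bottom and top caps and triangulating gives 12 facets — a rectangular box, roughly 14.2 × 12 mm footprint and 16.8 mm tall.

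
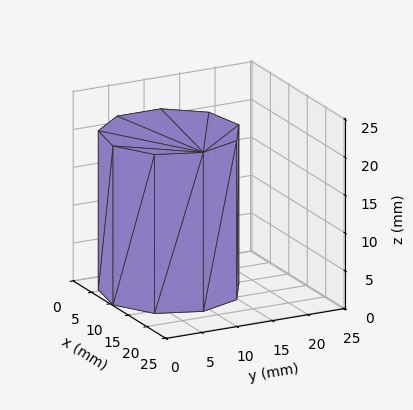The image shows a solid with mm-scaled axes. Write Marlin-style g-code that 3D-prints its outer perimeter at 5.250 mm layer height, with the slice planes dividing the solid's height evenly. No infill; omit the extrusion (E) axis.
Reading the render: the shape is a regular 9-sided prism (a cylinder approximated with 9 flat sides), circumscribed radius ≈ 9 mm, height ≈ 21 mm (dimensions read to the nearest mm from the axis ticks). For the g-code, the solid's height is divided into equal slices at the stated Δz and each level perimeter traced with G1 moves after a G0 lift.

; perimeter-only toolpath
G21 ; units = mm
G90 ; absolute positioning
G28 ; home
; layer 1
G0 Z5.250
G0 X18.000 Y9.000
G1 X15.894 Y14.785
G1 X10.563 Y17.863
G1 X4.500 Y16.794
G1 X0.543 Y12.078
G1 X0.543 Y5.922
G1 X4.500 Y1.206
G1 X10.563 Y0.137
G1 X15.894 Y3.215
G1 X18.000 Y9.000
; layer 2
G0 Z10.500
G0 X18.000 Y9.000
G1 X15.894 Y14.785
G1 X10.563 Y17.863
G1 X4.500 Y16.794
G1 X0.543 Y12.078
G1 X0.543 Y5.922
G1 X4.500 Y1.206
G1 X10.563 Y0.137
G1 X15.894 Y3.215
G1 X18.000 Y9.000
; layer 3
G0 Z15.750
G0 X18.000 Y9.000
G1 X15.894 Y14.785
G1 X10.563 Y17.863
G1 X4.500 Y16.794
G1 X0.543 Y12.078
G1 X0.543 Y5.922
G1 X4.500 Y1.206
G1 X10.563 Y0.137
G1 X15.894 Y3.215
G1 X18.000 Y9.000
; layer 4
G0 Z21.000
G0 X18.000 Y9.000
G1 X15.894 Y14.785
G1 X10.563 Y17.863
G1 X4.500 Y16.794
G1 X0.543 Y12.078
G1 X0.543 Y5.922
G1 X4.500 Y1.206
G1 X10.563 Y0.137
G1 X15.894 Y3.215
G1 X18.000 Y9.000
M2 ; end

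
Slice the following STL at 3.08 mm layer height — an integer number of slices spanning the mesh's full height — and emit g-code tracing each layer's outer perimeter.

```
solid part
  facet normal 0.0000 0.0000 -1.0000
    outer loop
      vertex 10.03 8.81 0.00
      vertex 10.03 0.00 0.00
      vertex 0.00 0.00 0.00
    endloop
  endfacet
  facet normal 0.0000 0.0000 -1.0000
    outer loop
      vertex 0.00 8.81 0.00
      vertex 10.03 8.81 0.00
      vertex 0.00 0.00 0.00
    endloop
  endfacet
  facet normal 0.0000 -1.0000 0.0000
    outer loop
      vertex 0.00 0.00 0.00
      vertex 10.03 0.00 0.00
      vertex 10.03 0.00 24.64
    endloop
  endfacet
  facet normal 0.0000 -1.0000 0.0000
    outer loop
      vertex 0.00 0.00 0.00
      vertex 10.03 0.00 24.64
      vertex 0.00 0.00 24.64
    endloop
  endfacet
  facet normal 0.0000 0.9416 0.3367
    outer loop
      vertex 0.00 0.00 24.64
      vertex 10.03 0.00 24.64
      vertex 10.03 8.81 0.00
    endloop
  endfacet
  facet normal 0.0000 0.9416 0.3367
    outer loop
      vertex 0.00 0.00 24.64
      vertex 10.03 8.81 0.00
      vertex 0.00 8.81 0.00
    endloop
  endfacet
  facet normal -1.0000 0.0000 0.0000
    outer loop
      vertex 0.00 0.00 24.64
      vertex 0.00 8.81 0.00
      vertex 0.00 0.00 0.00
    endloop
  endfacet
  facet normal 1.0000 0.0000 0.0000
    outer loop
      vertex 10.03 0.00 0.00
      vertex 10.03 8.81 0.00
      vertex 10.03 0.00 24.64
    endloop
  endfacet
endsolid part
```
; perimeter-only toolpath
G21 ; units = mm
G90 ; absolute positioning
G28 ; home
; layer 1
G0 Z3.08
G0 X0.00 Y0.00
G1 X10.03 Y0.00
G1 X10.03 Y7.71
G1 X0.00 Y7.71
G1 X0.00 Y0.00
; layer 2
G0 Z6.16
G0 X0.00 Y0.00
G1 X10.03 Y0.00
G1 X10.03 Y6.61
G1 X0.00 Y6.61
G1 X0.00 Y0.00
; layer 3
G0 Z9.24
G0 X0.00 Y0.00
G1 X10.03 Y0.00
G1 X10.03 Y5.51
G1 X0.00 Y5.51
G1 X0.00 Y0.00
; layer 4
G0 Z12.32
G0 X0.00 Y0.00
G1 X10.03 Y0.00
G1 X10.03 Y4.41
G1 X0.00 Y4.41
G1 X0.00 Y0.00
; layer 5
G0 Z15.40
G0 X0.00 Y0.00
G1 X10.03 Y0.00
G1 X10.03 Y3.30
G1 X0.00 Y3.30
G1 X0.00 Y0.00
; layer 6
G0 Z18.48
G0 X0.00 Y0.00
G1 X10.03 Y0.00
G1 X10.03 Y2.20
G1 X0.00 Y2.20
G1 X0.00 Y0.00
; layer 7
G0 Z21.56
G0 X0.00 Y0.00
G1 X10.03 Y0.00
G1 X10.03 Y1.10
G1 X0.00 Y1.10
G1 X0.00 Y0.00
M2 ; end

The solid is a wedge (ramp): 10 × 8.81 mm base, rising to 24.6 mm along the y=0 edge and sloping linearly to z=0 at y=8.81. Slicing at Δz = 3.08 mm — 8 equal slices spanning the solid's height, so layer i sits at z = i·h/8 — gives 7 non-empty perimeters. Each is a 4-segment closed polygon; G0 lifts to the layer z and rapids to the start vertex, then G1 traces the edges. The cross-section shrinks linearly with z (the slice at the apex is degenerate and omitted).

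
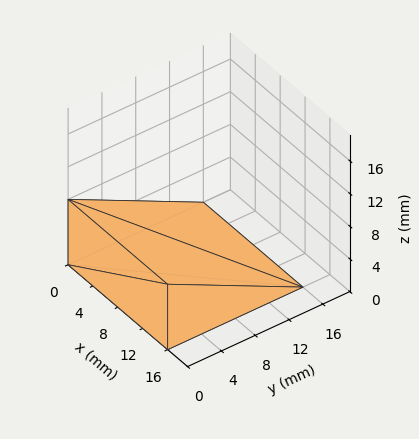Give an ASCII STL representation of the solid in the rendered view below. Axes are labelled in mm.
Reading the render: the shape is a wedge (ramp): 16 × 16 mm base, rising to 8 mm along the y=0 edge and sloping linearly to z=0 at y=16 (dimensions read to the nearest mm from the axis ticks). For the STL, each face is triangulated and given an outward normal.

solid part
  facet normal 0.0000 0.0000 -1.0000
    outer loop
      vertex 16.00 16.00 0.00
      vertex 16.00 0.00 0.00
      vertex 0.00 0.00 0.00
    endloop
  endfacet
  facet normal 0.0000 0.0000 -1.0000
    outer loop
      vertex 0.00 16.00 0.00
      vertex 16.00 16.00 0.00
      vertex 0.00 0.00 0.00
    endloop
  endfacet
  facet normal 0.0000 -1.0000 0.0000
    outer loop
      vertex 0.00 0.00 0.00
      vertex 16.00 0.00 0.00
      vertex 16.00 0.00 8.00
    endloop
  endfacet
  facet normal 0.0000 -1.0000 0.0000
    outer loop
      vertex 0.00 0.00 0.00
      vertex 16.00 0.00 8.00
      vertex 0.00 0.00 8.00
    endloop
  endfacet
  facet normal 0.0000 0.4472 0.8944
    outer loop
      vertex 0.00 0.00 8.00
      vertex 16.00 0.00 8.00
      vertex 16.00 16.00 0.00
    endloop
  endfacet
  facet normal 0.0000 0.4472 0.8944
    outer loop
      vertex 0.00 0.00 8.00
      vertex 16.00 16.00 0.00
      vertex 0.00 16.00 0.00
    endloop
  endfacet
  facet normal -1.0000 0.0000 0.0000
    outer loop
      vertex 0.00 0.00 8.00
      vertex 0.00 16.00 0.00
      vertex 0.00 0.00 0.00
    endloop
  endfacet
  facet normal 1.0000 0.0000 0.0000
    outer loop
      vertex 16.00 0.00 0.00
      vertex 16.00 16.00 0.00
      vertex 16.00 0.00 8.00
    endloop
  endfacet
endsolid part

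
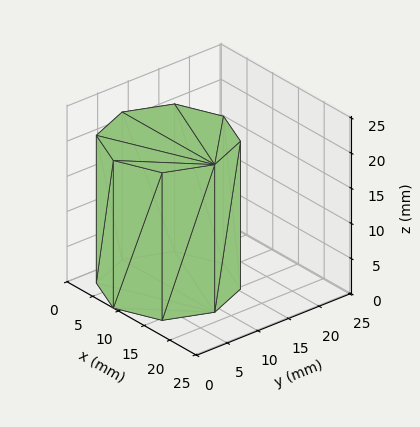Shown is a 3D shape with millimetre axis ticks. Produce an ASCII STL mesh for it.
Reading the render: the shape is a regular 8-sided prism (a cylinder approximated with 8 flat sides), circumscribed radius ≈ 9 mm, height ≈ 21 mm (dimensions read to the nearest mm from the axis ticks). For the STL, each face is triangulated and given an outward normal.

solid part
  facet normal 0.0000 0.0000 -1.0000
    outer loop
      vertex 9.0 18.0 0.0
      vertex 15.4 15.4 0.0
      vertex 18.0 9.0 0.0
    endloop
  endfacet
  facet normal 0.0000 0.0000 -1.0000
    outer loop
      vertex 2.6 15.4 0.0
      vertex 9.0 18.0 0.0
      vertex 18.0 9.0 0.0
    endloop
  endfacet
  facet normal 0.0000 0.0000 -1.0000
    outer loop
      vertex 0.0 9.0 0.0
      vertex 2.6 15.4 0.0
      vertex 18.0 9.0 0.0
    endloop
  endfacet
  facet normal 0.0000 0.0000 -1.0000
    outer loop
      vertex 2.6 2.6 0.0
      vertex 0.0 9.0 0.0
      vertex 18.0 9.0 0.0
    endloop
  endfacet
  facet normal 0.0000 0.0000 -1.0000
    outer loop
      vertex 9.0 0.0 0.0
      vertex 2.6 2.6 0.0
      vertex 18.0 9.0 0.0
    endloop
  endfacet
  facet normal 0.0000 0.0000 -1.0000
    outer loop
      vertex 15.4 2.6 0.0
      vertex 9.0 0.0 0.0
      vertex 18.0 9.0 0.0
    endloop
  endfacet
  facet normal 0.0000 0.0000 1.0000
    outer loop
      vertex 18.0 9.0 21.0
      vertex 15.4 15.4 21.0
      vertex 9.0 18.0 21.0
    endloop
  endfacet
  facet normal 0.0000 0.0000 1.0000
    outer loop
      vertex 18.0 9.0 21.0
      vertex 9.0 18.0 21.0
      vertex 2.6 15.4 21.0
    endloop
  endfacet
  facet normal 0.0000 0.0000 1.0000
    outer loop
      vertex 18.0 9.0 21.0
      vertex 2.6 15.4 21.0
      vertex 0.0 9.0 21.0
    endloop
  endfacet
  facet normal 0.0000 0.0000 1.0000
    outer loop
      vertex 18.0 9.0 21.0
      vertex 0.0 9.0 21.0
      vertex 2.6 2.6 21.0
    endloop
  endfacet
  facet normal 0.0000 0.0000 1.0000
    outer loop
      vertex 18.0 9.0 21.0
      vertex 2.6 2.6 21.0
      vertex 9.0 0.0 21.0
    endloop
  endfacet
  facet normal 0.0000 0.0000 1.0000
    outer loop
      vertex 18.0 9.0 21.0
      vertex 9.0 0.0 21.0
      vertex 15.4 2.6 21.0
    endloop
  endfacet
  facet normal 0.9265 0.3764 0.0000
    outer loop
      vertex 18.0 9.0 0.0
      vertex 15.4 15.4 0.0
      vertex 15.4 15.4 21.0
    endloop
  endfacet
  facet normal 0.9265 0.3764 0.0000
    outer loop
      vertex 18.0 9.0 0.0
      vertex 15.4 15.4 21.0
      vertex 18.0 9.0 21.0
    endloop
  endfacet
  facet normal 0.3764 0.9265 0.0000
    outer loop
      vertex 15.4 15.4 0.0
      vertex 9.0 18.0 0.0
      vertex 9.0 18.0 21.0
    endloop
  endfacet
  facet normal 0.3764 0.9265 0.0000
    outer loop
      vertex 15.4 15.4 0.0
      vertex 9.0 18.0 21.0
      vertex 15.4 15.4 21.0
    endloop
  endfacet
  facet normal -0.3764 0.9265 0.0000
    outer loop
      vertex 9.0 18.0 0.0
      vertex 2.6 15.4 0.0
      vertex 2.6 15.4 21.0
    endloop
  endfacet
  facet normal -0.3764 0.9265 0.0000
    outer loop
      vertex 9.0 18.0 0.0
      vertex 2.6 15.4 21.0
      vertex 9.0 18.0 21.0
    endloop
  endfacet
  facet normal -0.9265 0.3764 0.0000
    outer loop
      vertex 2.6 15.4 0.0
      vertex 0.0 9.0 0.0
      vertex 0.0 9.0 21.0
    endloop
  endfacet
  facet normal -0.9265 0.3764 0.0000
    outer loop
      vertex 2.6 15.4 0.0
      vertex 0.0 9.0 21.0
      vertex 2.6 15.4 21.0
    endloop
  endfacet
  facet normal -0.9265 -0.3764 0.0000
    outer loop
      vertex 0.0 9.0 0.0
      vertex 2.6 2.6 0.0
      vertex 2.6 2.6 21.0
    endloop
  endfacet
  facet normal -0.9265 -0.3764 0.0000
    outer loop
      vertex 0.0 9.0 0.0
      vertex 2.6 2.6 21.0
      vertex 0.0 9.0 21.0
    endloop
  endfacet
  facet normal -0.3764 -0.9265 0.0000
    outer loop
      vertex 2.6 2.6 0.0
      vertex 9.0 0.0 0.0
      vertex 9.0 0.0 21.0
    endloop
  endfacet
  facet normal -0.3764 -0.9265 0.0000
    outer loop
      vertex 2.6 2.6 0.0
      vertex 9.0 0.0 21.0
      vertex 2.6 2.6 21.0
    endloop
  endfacet
  facet normal 0.3764 -0.9265 0.0000
    outer loop
      vertex 9.0 0.0 0.0
      vertex 15.4 2.6 0.0
      vertex 15.4 2.6 21.0
    endloop
  endfacet
  facet normal 0.3764 -0.9265 0.0000
    outer loop
      vertex 9.0 0.0 0.0
      vertex 15.4 2.6 21.0
      vertex 9.0 0.0 21.0
    endloop
  endfacet
  facet normal 0.9265 -0.3764 0.0000
    outer loop
      vertex 15.4 2.6 0.0
      vertex 18.0 9.0 0.0
      vertex 18.0 9.0 21.0
    endloop
  endfacet
  facet normal 0.9265 -0.3764 0.0000
    outer loop
      vertex 15.4 2.6 0.0
      vertex 18.0 9.0 21.0
      vertex 15.4 2.6 21.0
    endloop
  endfacet
endsolid part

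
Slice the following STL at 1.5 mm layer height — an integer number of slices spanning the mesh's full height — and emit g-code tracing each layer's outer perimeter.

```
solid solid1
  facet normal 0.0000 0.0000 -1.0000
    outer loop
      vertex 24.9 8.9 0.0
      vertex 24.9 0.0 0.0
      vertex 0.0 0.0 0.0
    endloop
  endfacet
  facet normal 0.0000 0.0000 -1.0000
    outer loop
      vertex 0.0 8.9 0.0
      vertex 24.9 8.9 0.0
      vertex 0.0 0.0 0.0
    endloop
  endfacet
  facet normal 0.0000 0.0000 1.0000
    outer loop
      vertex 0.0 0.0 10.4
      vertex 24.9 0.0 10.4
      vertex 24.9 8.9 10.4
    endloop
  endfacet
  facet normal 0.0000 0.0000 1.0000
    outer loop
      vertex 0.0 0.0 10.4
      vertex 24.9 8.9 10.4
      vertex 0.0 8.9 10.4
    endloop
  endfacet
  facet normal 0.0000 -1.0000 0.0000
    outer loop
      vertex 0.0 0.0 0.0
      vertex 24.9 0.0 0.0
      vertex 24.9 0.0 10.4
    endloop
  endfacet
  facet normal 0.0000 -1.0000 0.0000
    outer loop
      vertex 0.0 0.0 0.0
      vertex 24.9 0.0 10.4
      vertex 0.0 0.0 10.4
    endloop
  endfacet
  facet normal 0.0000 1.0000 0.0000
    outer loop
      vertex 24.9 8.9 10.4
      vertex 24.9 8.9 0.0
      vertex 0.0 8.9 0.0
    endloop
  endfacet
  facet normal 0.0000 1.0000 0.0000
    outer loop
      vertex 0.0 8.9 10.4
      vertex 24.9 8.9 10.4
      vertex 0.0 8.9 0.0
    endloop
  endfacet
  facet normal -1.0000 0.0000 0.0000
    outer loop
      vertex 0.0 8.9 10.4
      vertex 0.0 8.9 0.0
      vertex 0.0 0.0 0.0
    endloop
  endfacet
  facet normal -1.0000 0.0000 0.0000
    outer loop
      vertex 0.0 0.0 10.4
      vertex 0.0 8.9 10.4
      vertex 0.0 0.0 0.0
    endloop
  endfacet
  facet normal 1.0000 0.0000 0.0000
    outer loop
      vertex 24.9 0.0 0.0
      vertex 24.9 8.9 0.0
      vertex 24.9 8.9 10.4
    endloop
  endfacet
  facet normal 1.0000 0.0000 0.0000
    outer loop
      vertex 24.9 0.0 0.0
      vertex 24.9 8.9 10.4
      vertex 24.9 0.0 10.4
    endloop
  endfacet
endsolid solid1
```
; perimeter-only toolpath
G21 ; units = mm
G90 ; absolute positioning
G28 ; home
; layer 1
G0 Z1.5
G0 X0.0 Y0.0
G1 X24.9 Y0.0
G1 X24.9 Y8.9
G1 X0.0 Y8.9
G1 X0.0 Y0.0
; layer 2
G0 Z3.0
G0 X0.0 Y0.0
G1 X24.9 Y0.0
G1 X24.9 Y8.9
G1 X0.0 Y8.9
G1 X0.0 Y0.0
; layer 3
G0 Z4.5
G0 X0.0 Y0.0
G1 X24.9 Y0.0
G1 X24.9 Y8.9
G1 X0.0 Y8.9
G1 X0.0 Y0.0
; layer 4
G0 Z5.9
G0 X0.0 Y0.0
G1 X24.9 Y0.0
G1 X24.9 Y8.9
G1 X0.0 Y8.9
G1 X0.0 Y0.0
; layer 5
G0 Z7.4
G0 X0.0 Y0.0
G1 X24.9 Y0.0
G1 X24.9 Y8.9
G1 X0.0 Y8.9
G1 X0.0 Y0.0
; layer 6
G0 Z8.9
G0 X0.0 Y0.0
G1 X24.9 Y0.0
G1 X24.9 Y8.9
G1 X0.0 Y8.9
G1 X0.0 Y0.0
; layer 7
G0 Z10.4
G0 X0.0 Y0.0
G1 X24.9 Y0.0
G1 X24.9 Y8.9
G1 X0.0 Y8.9
G1 X0.0 Y0.0
M2 ; end

The solid is a rectangular box, roughly 24.9 × 8.9 mm footprint and 10.4 mm tall. Slicing at Δz = 1.5 mm — 7 equal slices spanning the solid's height, so layer i sits at z = i·h/7 — gives 7 non-empty perimeters. Each is a 4-segment closed polygon; G0 lifts to the layer z and rapids to the start vertex, then G1 traces the edges.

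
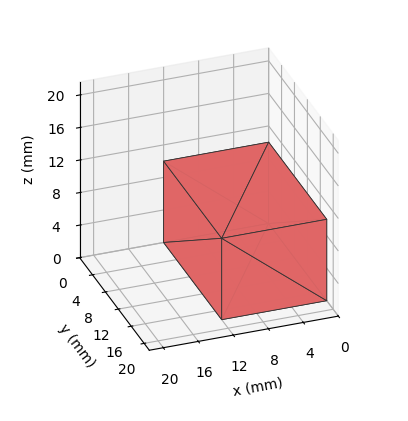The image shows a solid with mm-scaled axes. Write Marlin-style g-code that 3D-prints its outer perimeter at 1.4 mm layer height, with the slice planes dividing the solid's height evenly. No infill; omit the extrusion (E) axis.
Reading the render: the shape is a rectangular box, roughly 12 × 18 mm footprint and 10 mm tall (dimensions read to the nearest mm from the axis ticks). For the g-code, the solid's height is divided into equal slices at the stated Δz and each level perimeter traced with G1 moves after a G0 lift.

; perimeter-only toolpath
G21 ; units = mm
G90 ; absolute positioning
G28 ; home
; layer 1
G0 Z1.4
G0 X0.0 Y0.0
G1 X12.0 Y0.0
G1 X12.0 Y18.0
G1 X0.0 Y18.0
G1 X0.0 Y0.0
; layer 2
G0 Z2.9
G0 X0.0 Y0.0
G1 X12.0 Y0.0
G1 X12.0 Y18.0
G1 X0.0 Y18.0
G1 X0.0 Y0.0
; layer 3
G0 Z4.3
G0 X0.0 Y0.0
G1 X12.0 Y0.0
G1 X12.0 Y18.0
G1 X0.0 Y18.0
G1 X0.0 Y0.0
; layer 4
G0 Z5.7
G0 X0.0 Y0.0
G1 X12.0 Y0.0
G1 X12.0 Y18.0
G1 X0.0 Y18.0
G1 X0.0 Y0.0
; layer 5
G0 Z7.1
G0 X0.0 Y0.0
G1 X12.0 Y0.0
G1 X12.0 Y18.0
G1 X0.0 Y18.0
G1 X0.0 Y0.0
; layer 6
G0 Z8.6
G0 X0.0 Y0.0
G1 X12.0 Y0.0
G1 X12.0 Y18.0
G1 X0.0 Y18.0
G1 X0.0 Y0.0
; layer 7
G0 Z10.0
G0 X0.0 Y0.0
G1 X12.0 Y0.0
G1 X12.0 Y18.0
G1 X0.0 Y18.0
G1 X0.0 Y0.0
M2 ; end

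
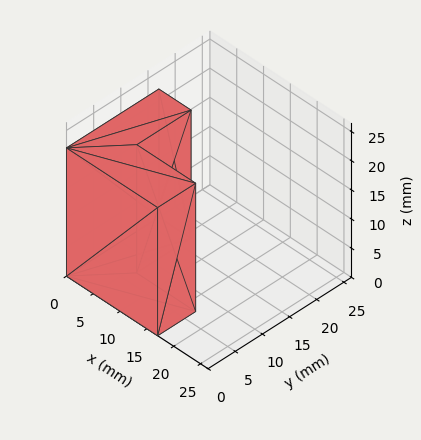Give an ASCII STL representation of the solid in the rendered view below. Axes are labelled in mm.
Reading the render: the shape is an L-shaped prism: outer 17 × 17 mm, arm thicknesses ≈ 7 mm (horizontal) and 6 mm (vertical), extruded 22 mm in z (dimensions read to the nearest mm from the axis ticks). For the STL, each face is triangulated and given an outward normal.

solid part
  facet normal 0.0000 0.0000 -1.0000
    outer loop
      vertex 17.00 7.00 0.00
      vertex 17.00 0.00 0.00
      vertex 0.00 0.00 0.00
    endloop
  endfacet
  facet normal 0.0000 0.0000 -1.0000
    outer loop
      vertex 6.00 7.00 0.00
      vertex 17.00 7.00 0.00
      vertex 0.00 0.00 0.00
    endloop
  endfacet
  facet normal 0.0000 0.0000 -1.0000
    outer loop
      vertex 6.00 17.00 0.00
      vertex 6.00 7.00 0.00
      vertex 0.00 0.00 0.00
    endloop
  endfacet
  facet normal 0.0000 0.0000 -1.0000
    outer loop
      vertex 0.00 17.00 0.00
      vertex 6.00 17.00 0.00
      vertex 0.00 0.00 0.00
    endloop
  endfacet
  facet normal 0.0000 0.0000 1.0000
    outer loop
      vertex 0.00 0.00 22.00
      vertex 17.00 0.00 22.00
      vertex 17.00 7.00 22.00
    endloop
  endfacet
  facet normal 0.0000 0.0000 1.0000
    outer loop
      vertex 0.00 0.00 22.00
      vertex 17.00 7.00 22.00
      vertex 6.00 7.00 22.00
    endloop
  endfacet
  facet normal 0.0000 0.0000 1.0000
    outer loop
      vertex 0.00 0.00 22.00
      vertex 6.00 7.00 22.00
      vertex 6.00 17.00 22.00
    endloop
  endfacet
  facet normal 0.0000 0.0000 1.0000
    outer loop
      vertex 0.00 0.00 22.00
      vertex 6.00 17.00 22.00
      vertex 0.00 17.00 22.00
    endloop
  endfacet
  facet normal 0.0000 -1.0000 0.0000
    outer loop
      vertex 0.00 0.00 0.00
      vertex 17.00 0.00 0.00
      vertex 17.00 0.00 22.00
    endloop
  endfacet
  facet normal 0.0000 -1.0000 0.0000
    outer loop
      vertex 0.00 0.00 0.00
      vertex 17.00 0.00 22.00
      vertex 0.00 0.00 22.00
    endloop
  endfacet
  facet normal 1.0000 0.0000 0.0000
    outer loop
      vertex 17.00 0.00 0.00
      vertex 17.00 7.00 0.00
      vertex 17.00 7.00 22.00
    endloop
  endfacet
  facet normal 1.0000 0.0000 0.0000
    outer loop
      vertex 17.00 0.00 0.00
      vertex 17.00 7.00 22.00
      vertex 17.00 0.00 22.00
    endloop
  endfacet
  facet normal 0.0000 1.0000 0.0000
    outer loop
      vertex 17.00 7.00 0.00
      vertex 6.00 7.00 0.00
      vertex 6.00 7.00 22.00
    endloop
  endfacet
  facet normal 0.0000 1.0000 0.0000
    outer loop
      vertex 17.00 7.00 0.00
      vertex 6.00 7.00 22.00
      vertex 17.00 7.00 22.00
    endloop
  endfacet
  facet normal 1.0000 0.0000 0.0000
    outer loop
      vertex 6.00 7.00 0.00
      vertex 6.00 17.00 0.00
      vertex 6.00 17.00 22.00
    endloop
  endfacet
  facet normal 1.0000 0.0000 0.0000
    outer loop
      vertex 6.00 7.00 0.00
      vertex 6.00 17.00 22.00
      vertex 6.00 7.00 22.00
    endloop
  endfacet
  facet normal 0.0000 1.0000 0.0000
    outer loop
      vertex 6.00 17.00 0.00
      vertex 0.00 17.00 0.00
      vertex 0.00 17.00 22.00
    endloop
  endfacet
  facet normal 0.0000 1.0000 0.0000
    outer loop
      vertex 6.00 17.00 0.00
      vertex 0.00 17.00 22.00
      vertex 6.00 17.00 22.00
    endloop
  endfacet
  facet normal -1.0000 0.0000 0.0000
    outer loop
      vertex 0.00 17.00 0.00
      vertex 0.00 0.00 0.00
      vertex 0.00 0.00 22.00
    endloop
  endfacet
  facet normal -1.0000 0.0000 0.0000
    outer loop
      vertex 0.00 17.00 0.00
      vertex 0.00 0.00 22.00
      vertex 0.00 17.00 22.00
    endloop
  endfacet
endsolid part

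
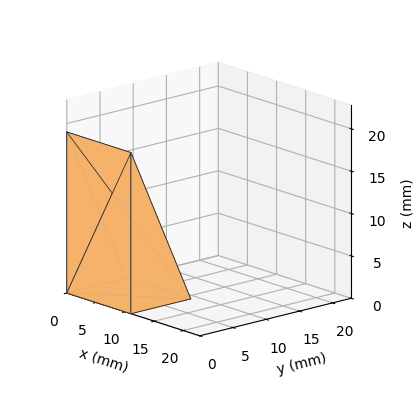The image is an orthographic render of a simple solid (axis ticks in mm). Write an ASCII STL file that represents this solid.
Reading the render: the shape is a wedge (ramp): 11 × 9 mm base, rising to 19 mm along the y=0 edge and sloping linearly to z=0 at y=9 (dimensions read to the nearest mm from the axis ticks). For the STL, each face is triangulated and given an outward normal.

solid part
  facet normal 0.0000 0.0000 -1.0000
    outer loop
      vertex 11.00 9.00 0.00
      vertex 11.00 0.00 0.00
      vertex 0.00 0.00 0.00
    endloop
  endfacet
  facet normal 0.0000 0.0000 -1.0000
    outer loop
      vertex 0.00 9.00 0.00
      vertex 11.00 9.00 0.00
      vertex 0.00 0.00 0.00
    endloop
  endfacet
  facet normal 0.0000 -1.0000 0.0000
    outer loop
      vertex 0.00 0.00 0.00
      vertex 11.00 0.00 0.00
      vertex 11.00 0.00 19.00
    endloop
  endfacet
  facet normal 0.0000 -1.0000 0.0000
    outer loop
      vertex 0.00 0.00 0.00
      vertex 11.00 0.00 19.00
      vertex 0.00 0.00 19.00
    endloop
  endfacet
  facet normal 0.0000 0.9037 0.4281
    outer loop
      vertex 0.00 0.00 19.00
      vertex 11.00 0.00 19.00
      vertex 11.00 9.00 0.00
    endloop
  endfacet
  facet normal 0.0000 0.9037 0.4281
    outer loop
      vertex 0.00 0.00 19.00
      vertex 11.00 9.00 0.00
      vertex 0.00 9.00 0.00
    endloop
  endfacet
  facet normal -1.0000 0.0000 0.0000
    outer loop
      vertex 0.00 0.00 19.00
      vertex 0.00 9.00 0.00
      vertex 0.00 0.00 0.00
    endloop
  endfacet
  facet normal 1.0000 0.0000 0.0000
    outer loop
      vertex 11.00 0.00 0.00
      vertex 11.00 9.00 0.00
      vertex 11.00 0.00 19.00
    endloop
  endfacet
endsolid part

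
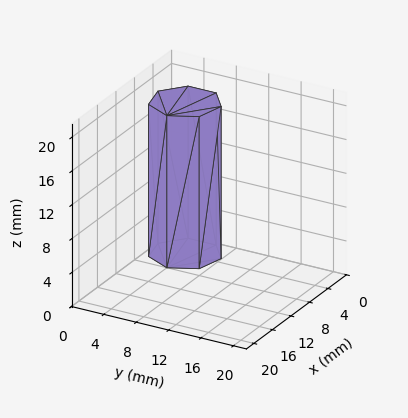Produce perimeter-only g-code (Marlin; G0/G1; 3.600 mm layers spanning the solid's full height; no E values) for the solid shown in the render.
Reading the render: the shape is a regular 7-sided prism (a cylinder approximated with 7 flat sides), circumscribed radius ≈ 4 mm, height ≈ 18 mm (dimensions read to the nearest mm from the axis ticks). For the g-code, the solid's height is divided into equal slices at the stated Δz and each level perimeter traced with G1 moves after a G0 lift.

; perimeter-only toolpath
G21 ; units = mm
G90 ; absolute positioning
G28 ; home
; layer 1
G0 Z3.600
G0 X8.000 Y4.000
G1 X6.494 Y7.127
G1 X3.110 Y7.900
G1 X0.396 Y5.736
G1 X0.396 Y2.264
G1 X3.110 Y0.100
G1 X6.494 Y0.873
G1 X8.000 Y4.000
; layer 2
G0 Z7.200
G0 X8.000 Y4.000
G1 X6.494 Y7.127
G1 X3.110 Y7.900
G1 X0.396 Y5.736
G1 X0.396 Y2.264
G1 X3.110 Y0.100
G1 X6.494 Y0.873
G1 X8.000 Y4.000
; layer 3
G0 Z10.800
G0 X8.000 Y4.000
G1 X6.494 Y7.127
G1 X3.110 Y7.900
G1 X0.396 Y5.736
G1 X0.396 Y2.264
G1 X3.110 Y0.100
G1 X6.494 Y0.873
G1 X8.000 Y4.000
; layer 4
G0 Z14.400
G0 X8.000 Y4.000
G1 X6.494 Y7.127
G1 X3.110 Y7.900
G1 X0.396 Y5.736
G1 X0.396 Y2.264
G1 X3.110 Y0.100
G1 X6.494 Y0.873
G1 X8.000 Y4.000
; layer 5
G0 Z18.000
G0 X8.000 Y4.000
G1 X6.494 Y7.127
G1 X3.110 Y7.900
G1 X0.396 Y5.736
G1 X0.396 Y2.264
G1 X3.110 Y0.100
G1 X6.494 Y0.873
G1 X8.000 Y4.000
M2 ; end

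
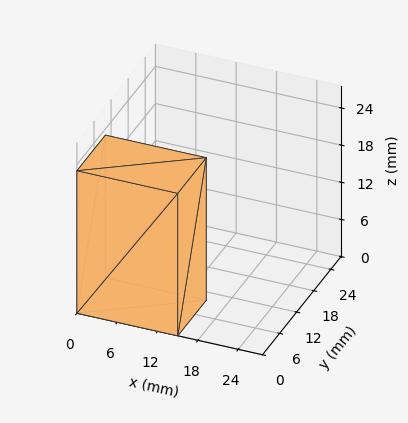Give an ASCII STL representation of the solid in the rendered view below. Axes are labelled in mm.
Reading the render: the shape is a rectangular box, roughly 15 × 10 mm footprint and 23 mm tall (dimensions read to the nearest mm from the axis ticks). For the STL, each face is triangulated and given an outward normal.

solid part
  facet normal 0.0000 0.0000 -1.0000
    outer loop
      vertex 15.0 10.0 0.0
      vertex 15.0 0.0 0.0
      vertex 0.0 0.0 0.0
    endloop
  endfacet
  facet normal 0.0000 0.0000 -1.0000
    outer loop
      vertex 0.0 10.0 0.0
      vertex 15.0 10.0 0.0
      vertex 0.0 0.0 0.0
    endloop
  endfacet
  facet normal 0.0000 0.0000 1.0000
    outer loop
      vertex 0.0 0.0 23.0
      vertex 15.0 0.0 23.0
      vertex 15.0 10.0 23.0
    endloop
  endfacet
  facet normal 0.0000 0.0000 1.0000
    outer loop
      vertex 0.0 0.0 23.0
      vertex 15.0 10.0 23.0
      vertex 0.0 10.0 23.0
    endloop
  endfacet
  facet normal 0.0000 -1.0000 0.0000
    outer loop
      vertex 0.0 0.0 0.0
      vertex 15.0 0.0 0.0
      vertex 15.0 0.0 23.0
    endloop
  endfacet
  facet normal 0.0000 -1.0000 0.0000
    outer loop
      vertex 0.0 0.0 0.0
      vertex 15.0 0.0 23.0
      vertex 0.0 0.0 23.0
    endloop
  endfacet
  facet normal 0.0000 1.0000 0.0000
    outer loop
      vertex 15.0 10.0 23.0
      vertex 15.0 10.0 0.0
      vertex 0.0 10.0 0.0
    endloop
  endfacet
  facet normal 0.0000 1.0000 0.0000
    outer loop
      vertex 0.0 10.0 23.0
      vertex 15.0 10.0 23.0
      vertex 0.0 10.0 0.0
    endloop
  endfacet
  facet normal -1.0000 0.0000 0.0000
    outer loop
      vertex 0.0 10.0 23.0
      vertex 0.0 10.0 0.0
      vertex 0.0 0.0 0.0
    endloop
  endfacet
  facet normal -1.0000 0.0000 0.0000
    outer loop
      vertex 0.0 0.0 23.0
      vertex 0.0 10.0 23.0
      vertex 0.0 0.0 0.0
    endloop
  endfacet
  facet normal 1.0000 0.0000 0.0000
    outer loop
      vertex 15.0 0.0 0.0
      vertex 15.0 10.0 0.0
      vertex 15.0 10.0 23.0
    endloop
  endfacet
  facet normal 1.0000 0.0000 0.0000
    outer loop
      vertex 15.0 0.0 0.0
      vertex 15.0 10.0 23.0
      vertex 15.0 0.0 23.0
    endloop
  endfacet
endsolid part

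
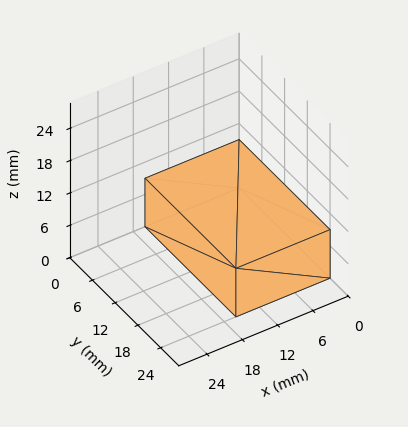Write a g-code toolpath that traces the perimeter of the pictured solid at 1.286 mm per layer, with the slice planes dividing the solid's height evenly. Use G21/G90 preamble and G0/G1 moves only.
Reading the render: the shape is a rectangular box, roughly 16 × 24 mm footprint and 9 mm tall (dimensions read to the nearest mm from the axis ticks). For the g-code, the solid's height is divided into equal slices at the stated Δz and each level perimeter traced with G1 moves after a G0 lift.

; perimeter-only toolpath
G21 ; units = mm
G90 ; absolute positioning
G28 ; home
; layer 1
G0 Z1.286
G0 X0.000 Y0.000
G1 X16.000 Y0.000
G1 X16.000 Y24.000
G1 X0.000 Y24.000
G1 X0.000 Y0.000
; layer 2
G0 Z2.571
G0 X0.000 Y0.000
G1 X16.000 Y0.000
G1 X16.000 Y24.000
G1 X0.000 Y24.000
G1 X0.000 Y0.000
; layer 3
G0 Z3.857
G0 X0.000 Y0.000
G1 X16.000 Y0.000
G1 X16.000 Y24.000
G1 X0.000 Y24.000
G1 X0.000 Y0.000
; layer 4
G0 Z5.143
G0 X0.000 Y0.000
G1 X16.000 Y0.000
G1 X16.000 Y24.000
G1 X0.000 Y24.000
G1 X0.000 Y0.000
; layer 5
G0 Z6.429
G0 X0.000 Y0.000
G1 X16.000 Y0.000
G1 X16.000 Y24.000
G1 X0.000 Y24.000
G1 X0.000 Y0.000
; layer 6
G0 Z7.714
G0 X0.000 Y0.000
G1 X16.000 Y0.000
G1 X16.000 Y24.000
G1 X0.000 Y24.000
G1 X0.000 Y0.000
; layer 7
G0 Z9.000
G0 X0.000 Y0.000
G1 X16.000 Y0.000
G1 X16.000 Y24.000
G1 X0.000 Y24.000
G1 X0.000 Y0.000
M2 ; end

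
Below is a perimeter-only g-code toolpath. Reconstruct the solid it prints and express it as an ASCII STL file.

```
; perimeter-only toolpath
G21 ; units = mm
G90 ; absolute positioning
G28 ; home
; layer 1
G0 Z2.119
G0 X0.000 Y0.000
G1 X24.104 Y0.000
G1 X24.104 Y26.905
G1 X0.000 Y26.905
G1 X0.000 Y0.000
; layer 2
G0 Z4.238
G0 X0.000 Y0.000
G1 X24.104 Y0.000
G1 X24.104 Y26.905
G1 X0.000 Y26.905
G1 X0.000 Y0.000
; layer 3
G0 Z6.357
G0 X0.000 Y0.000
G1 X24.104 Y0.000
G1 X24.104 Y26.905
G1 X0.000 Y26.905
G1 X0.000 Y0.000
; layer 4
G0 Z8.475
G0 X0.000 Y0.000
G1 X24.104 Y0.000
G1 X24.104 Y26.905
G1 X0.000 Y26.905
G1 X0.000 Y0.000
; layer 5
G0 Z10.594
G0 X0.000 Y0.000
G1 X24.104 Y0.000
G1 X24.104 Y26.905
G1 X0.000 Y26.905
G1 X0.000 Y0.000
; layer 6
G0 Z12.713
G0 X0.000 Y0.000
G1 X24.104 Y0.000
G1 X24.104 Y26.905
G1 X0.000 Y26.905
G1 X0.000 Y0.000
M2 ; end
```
solid part
  facet normal 0.0000 0.0000 -1.0000
    outer loop
      vertex 24.104 26.905 0.000
      vertex 24.104 0.000 0.000
      vertex 0.000 0.000 0.000
    endloop
  endfacet
  facet normal 0.0000 0.0000 -1.0000
    outer loop
      vertex 0.000 26.905 0.000
      vertex 24.104 26.905 0.000
      vertex 0.000 0.000 0.000
    endloop
  endfacet
  facet normal 0.0000 0.0000 1.0000
    outer loop
      vertex 0.000 0.000 12.713
      vertex 24.104 0.000 12.713
      vertex 24.104 26.905 12.713
    endloop
  endfacet
  facet normal 0.0000 0.0000 1.0000
    outer loop
      vertex 0.000 0.000 12.713
      vertex 24.104 26.905 12.713
      vertex 0.000 26.905 12.713
    endloop
  endfacet
  facet normal 0.0000 -1.0000 0.0000
    outer loop
      vertex 0.000 0.000 0.000
      vertex 24.104 0.000 0.000
      vertex 24.104 0.000 12.713
    endloop
  endfacet
  facet normal 0.0000 -1.0000 0.0000
    outer loop
      vertex 0.000 0.000 0.000
      vertex 24.104 0.000 12.713
      vertex 0.000 0.000 12.713
    endloop
  endfacet
  facet normal 0.0000 1.0000 0.0000
    outer loop
      vertex 24.104 26.905 12.713
      vertex 24.104 26.905 0.000
      vertex 0.000 26.905 0.000
    endloop
  endfacet
  facet normal 0.0000 1.0000 0.0000
    outer loop
      vertex 0.000 26.905 12.713
      vertex 24.104 26.905 12.713
      vertex 0.000 26.905 0.000
    endloop
  endfacet
  facet normal -1.0000 0.0000 0.0000
    outer loop
      vertex 0.000 26.905 12.713
      vertex 0.000 26.905 0.000
      vertex 0.000 0.000 0.000
    endloop
  endfacet
  facet normal -1.0000 0.0000 0.0000
    outer loop
      vertex 0.000 0.000 12.713
      vertex 0.000 26.905 12.713
      vertex 0.000 0.000 0.000
    endloop
  endfacet
  facet normal 1.0000 0.0000 0.0000
    outer loop
      vertex 24.104 0.000 0.000
      vertex 24.104 26.905 0.000
      vertex 24.104 26.905 12.713
    endloop
  endfacet
  facet normal 1.0000 0.0000 0.0000
    outer loop
      vertex 24.104 0.000 0.000
      vertex 24.104 26.905 12.713
      vertex 24.104 0.000 12.713
    endloop
  endfacet
endsolid part

The G0 Z moves step by Δz≈2.119 mm. Every layer's G1 loop is the same polygon, so the solid is a straight extrusion of it from z=0 to z≈12.7. Closing with flat bottom and top caps and triangulating gives 12 facets — a rectangular box, roughly 24.1 × 26.9 mm footprint and 12.7 mm tall.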